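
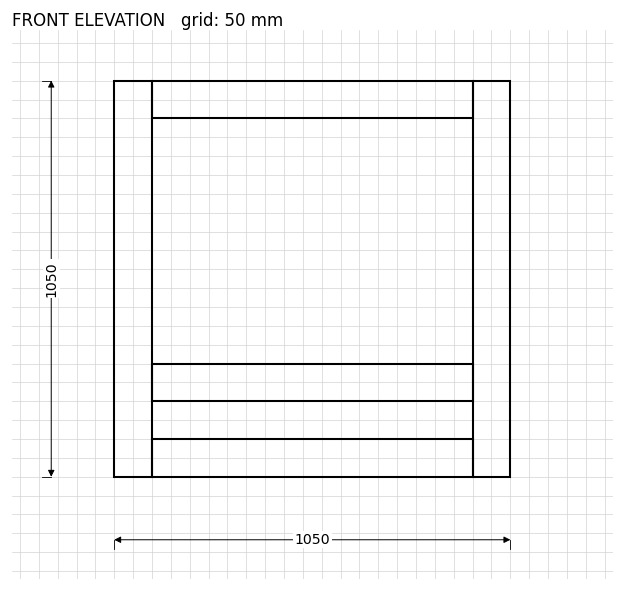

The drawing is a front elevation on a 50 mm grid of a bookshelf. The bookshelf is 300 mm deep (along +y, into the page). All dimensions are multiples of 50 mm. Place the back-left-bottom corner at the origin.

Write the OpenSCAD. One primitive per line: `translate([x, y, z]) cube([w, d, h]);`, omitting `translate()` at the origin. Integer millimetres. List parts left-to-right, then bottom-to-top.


cube([100, 300, 1050]);
translate([100, 0, 0]) cube([850, 300, 100]);
translate([100, 0, 200]) cube([850, 300, 100]);
translate([100, 0, 950]) cube([850, 300, 100]);
translate([950, 0, 0]) cube([100, 300, 1050]);


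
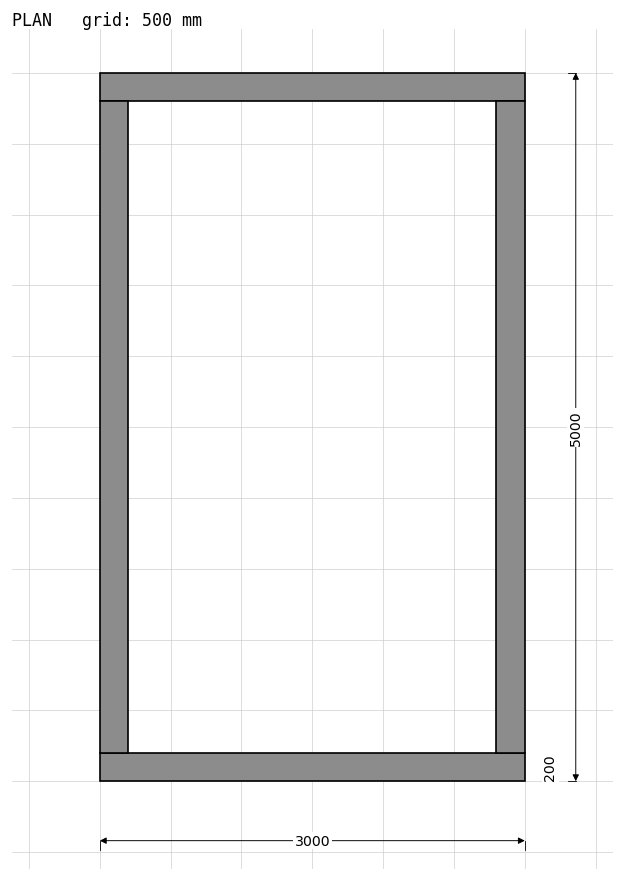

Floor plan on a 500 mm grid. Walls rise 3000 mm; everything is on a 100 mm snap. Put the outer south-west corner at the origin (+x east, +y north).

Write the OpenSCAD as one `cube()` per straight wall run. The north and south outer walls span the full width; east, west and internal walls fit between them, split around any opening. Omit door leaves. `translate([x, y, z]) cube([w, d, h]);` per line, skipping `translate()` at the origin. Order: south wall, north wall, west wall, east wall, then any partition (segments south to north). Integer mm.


cube([3000, 200, 3000]);
translate([0, 4800, 0]) cube([3000, 200, 3000]);
translate([0, 200, 0]) cube([200, 4600, 3000]);
translate([2800, 200, 0]) cube([200, 4600, 3000]);


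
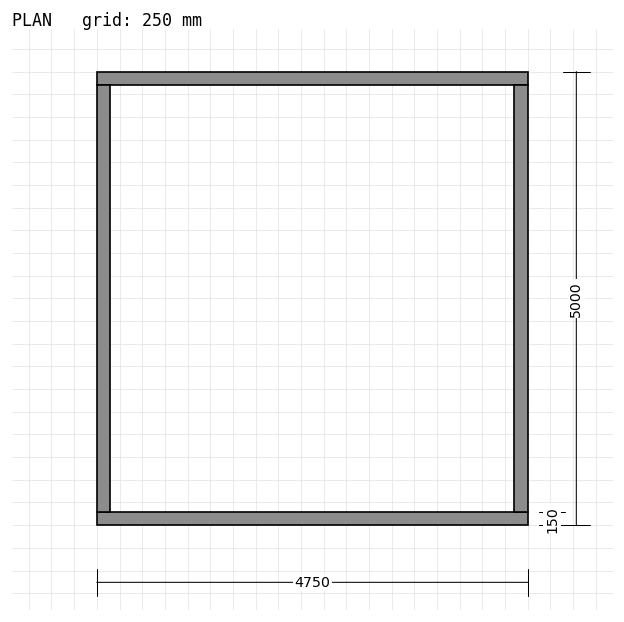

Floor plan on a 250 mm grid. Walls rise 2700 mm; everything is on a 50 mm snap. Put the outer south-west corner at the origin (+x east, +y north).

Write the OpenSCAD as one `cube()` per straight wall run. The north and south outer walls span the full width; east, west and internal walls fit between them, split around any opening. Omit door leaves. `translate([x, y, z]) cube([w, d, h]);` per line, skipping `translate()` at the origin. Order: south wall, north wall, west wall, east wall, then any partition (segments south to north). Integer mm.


cube([4750, 150, 2700]);
translate([0, 4850, 0]) cube([4750, 150, 2700]);
translate([0, 150, 0]) cube([150, 4700, 2700]);
translate([4600, 150, 0]) cube([150, 4700, 2700]);


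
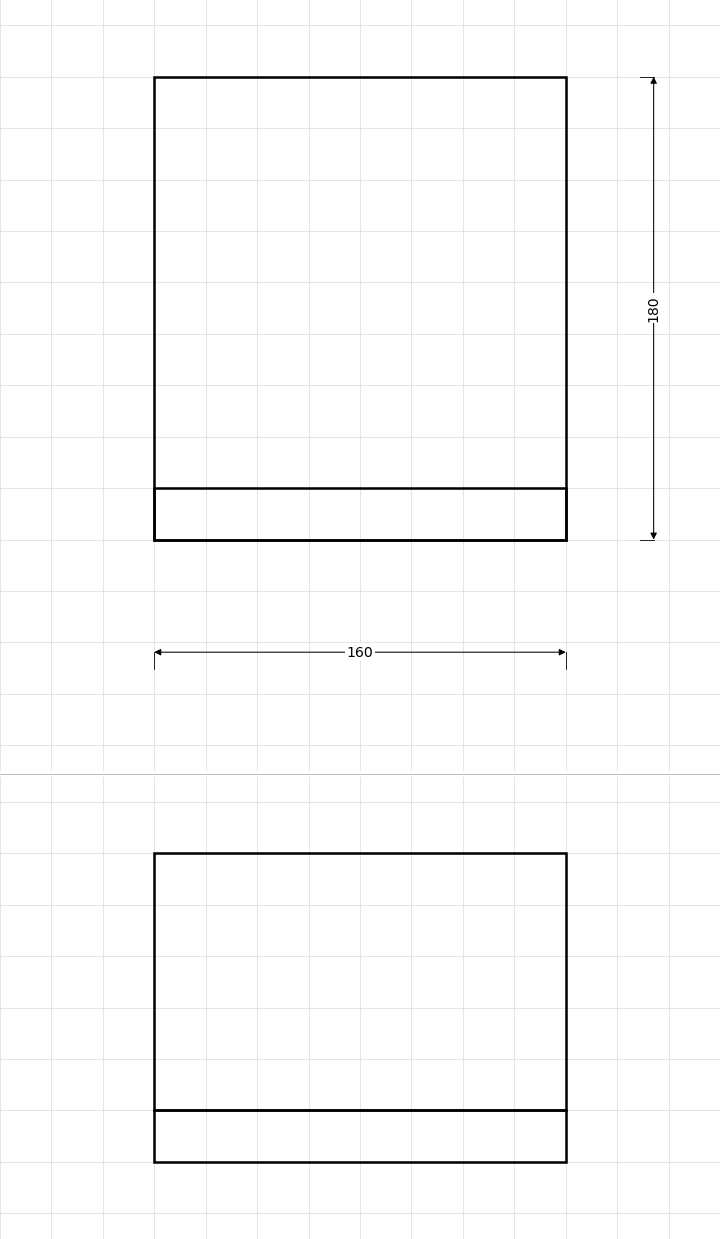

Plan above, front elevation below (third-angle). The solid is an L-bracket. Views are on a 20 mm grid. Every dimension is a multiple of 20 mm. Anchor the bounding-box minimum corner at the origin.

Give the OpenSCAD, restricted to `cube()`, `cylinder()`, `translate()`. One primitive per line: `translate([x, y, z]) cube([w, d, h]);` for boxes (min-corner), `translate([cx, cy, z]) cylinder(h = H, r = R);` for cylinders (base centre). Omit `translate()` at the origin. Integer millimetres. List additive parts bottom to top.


cube([160, 180, 20]);
translate([0, 0, 20]) cube([160, 20, 100]);


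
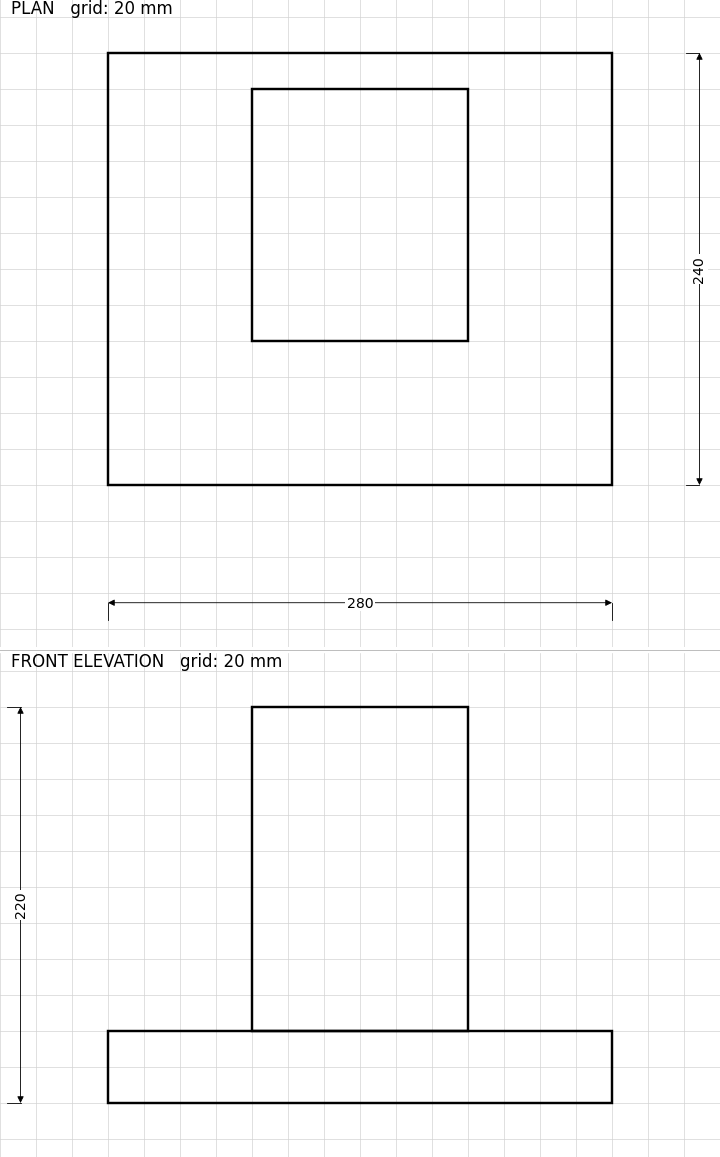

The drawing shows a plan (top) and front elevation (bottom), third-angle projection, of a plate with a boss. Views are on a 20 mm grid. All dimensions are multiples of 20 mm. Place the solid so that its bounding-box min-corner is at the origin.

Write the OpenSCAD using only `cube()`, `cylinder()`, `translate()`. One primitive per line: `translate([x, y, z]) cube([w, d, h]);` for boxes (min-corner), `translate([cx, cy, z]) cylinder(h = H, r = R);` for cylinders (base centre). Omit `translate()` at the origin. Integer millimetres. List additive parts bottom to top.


cube([280, 240, 40]);
translate([80, 80, 40]) cube([120, 140, 180]);


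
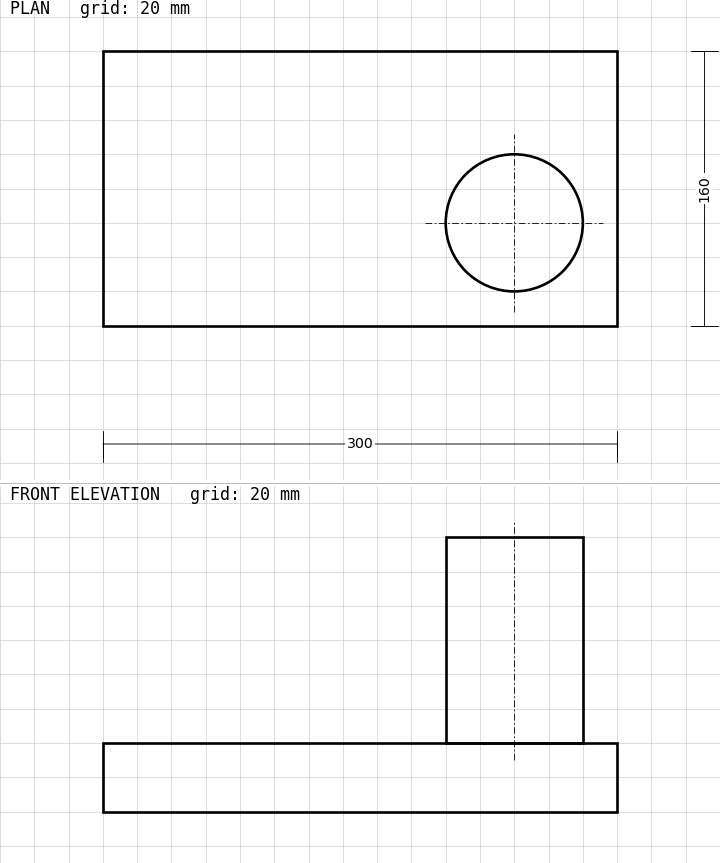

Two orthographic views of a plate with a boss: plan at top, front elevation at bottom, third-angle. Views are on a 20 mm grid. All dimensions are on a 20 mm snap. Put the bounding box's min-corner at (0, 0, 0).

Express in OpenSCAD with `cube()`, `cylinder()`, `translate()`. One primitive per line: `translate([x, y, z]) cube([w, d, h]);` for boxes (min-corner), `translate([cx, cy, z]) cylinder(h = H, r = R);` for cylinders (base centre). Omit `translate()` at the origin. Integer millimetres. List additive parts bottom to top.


cube([300, 160, 40]);
translate([240, 60, 40]) cylinder(h = 120, r = 40);


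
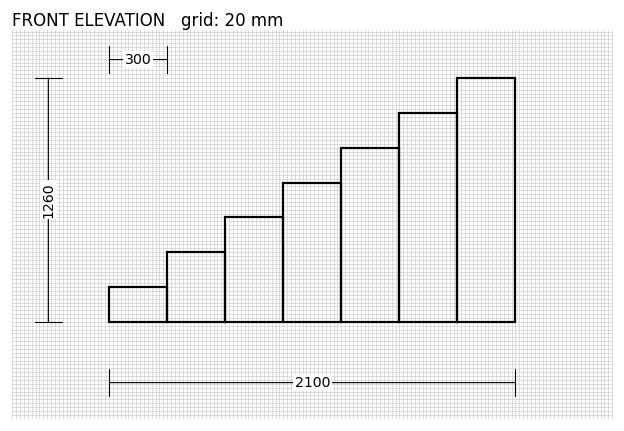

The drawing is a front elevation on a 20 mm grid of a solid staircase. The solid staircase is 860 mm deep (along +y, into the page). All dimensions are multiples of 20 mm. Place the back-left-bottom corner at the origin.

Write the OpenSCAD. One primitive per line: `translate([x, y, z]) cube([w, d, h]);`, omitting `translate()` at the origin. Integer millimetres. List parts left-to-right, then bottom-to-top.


cube([300, 860, 180]);
translate([300, 0, 0]) cube([300, 860, 360]);
translate([600, 0, 0]) cube([300, 860, 540]);
translate([900, 0, 0]) cube([300, 860, 720]);
translate([1200, 0, 0]) cube([300, 860, 900]);
translate([1500, 0, 0]) cube([300, 860, 1080]);
translate([1800, 0, 0]) cube([300, 860, 1260]);


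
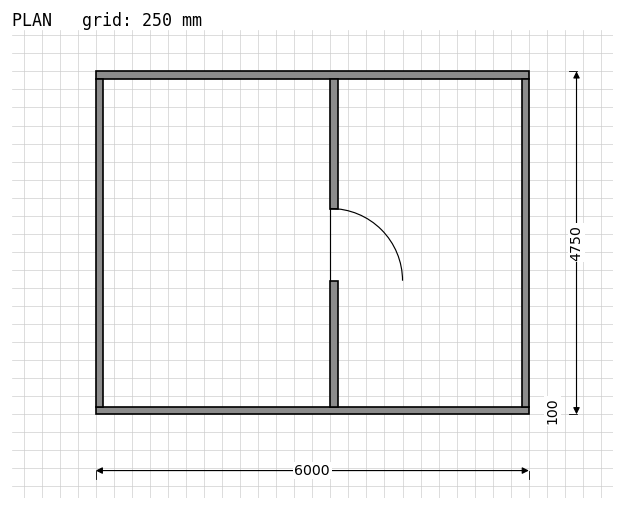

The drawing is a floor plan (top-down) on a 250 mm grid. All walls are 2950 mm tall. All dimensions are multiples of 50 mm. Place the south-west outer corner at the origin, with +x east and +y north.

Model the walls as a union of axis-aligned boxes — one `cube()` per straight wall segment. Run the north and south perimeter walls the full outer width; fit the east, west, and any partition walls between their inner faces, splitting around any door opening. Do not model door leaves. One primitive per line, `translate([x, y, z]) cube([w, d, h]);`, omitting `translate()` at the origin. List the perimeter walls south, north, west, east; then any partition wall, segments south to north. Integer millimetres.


cube([6000, 100, 2950]);
translate([0, 4650, 0]) cube([6000, 100, 2950]);
translate([0, 100, 0]) cube([100, 4550, 2950]);
translate([5900, 100, 0]) cube([100, 4550, 2950]);
translate([3250, 100, 0]) cube([100, 1750, 2950]);
translate([3250, 2850, 0]) cube([100, 1800, 2950]);


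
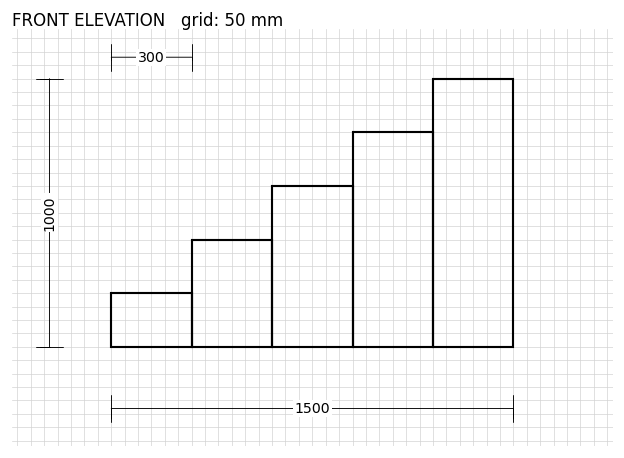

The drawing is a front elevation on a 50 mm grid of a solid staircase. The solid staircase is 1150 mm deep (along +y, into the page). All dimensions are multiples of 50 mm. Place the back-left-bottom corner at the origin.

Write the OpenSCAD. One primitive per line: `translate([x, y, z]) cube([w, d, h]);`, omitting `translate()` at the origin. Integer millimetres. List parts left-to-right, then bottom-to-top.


cube([300, 1150, 200]);
translate([300, 0, 0]) cube([300, 1150, 400]);
translate([600, 0, 0]) cube([300, 1150, 600]);
translate([900, 0, 0]) cube([300, 1150, 800]);
translate([1200, 0, 0]) cube([300, 1150, 1000]);


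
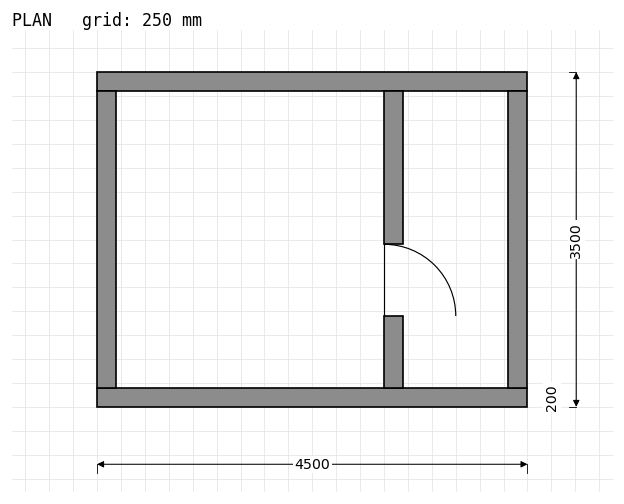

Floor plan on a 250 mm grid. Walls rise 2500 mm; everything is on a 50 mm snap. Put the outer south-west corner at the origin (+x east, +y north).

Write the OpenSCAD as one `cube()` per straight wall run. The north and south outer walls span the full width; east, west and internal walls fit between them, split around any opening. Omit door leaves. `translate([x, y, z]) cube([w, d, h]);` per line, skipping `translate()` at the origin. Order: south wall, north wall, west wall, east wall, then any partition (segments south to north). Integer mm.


cube([4500, 200, 2500]);
translate([0, 3300, 0]) cube([4500, 200, 2500]);
translate([0, 200, 0]) cube([200, 3100, 2500]);
translate([4300, 200, 0]) cube([200, 3100, 2500]);
translate([3000, 200, 0]) cube([200, 750, 2500]);
translate([3000, 1700, 0]) cube([200, 1600, 2500]);


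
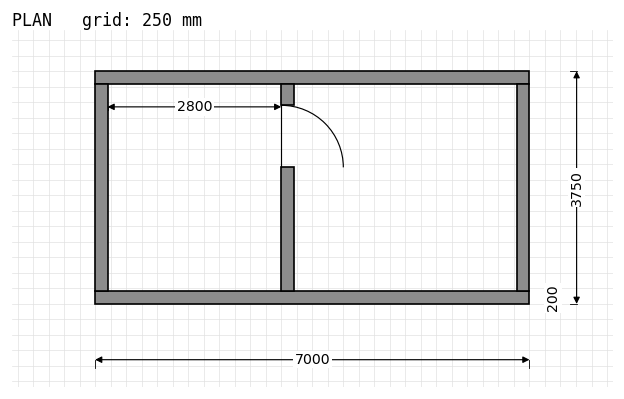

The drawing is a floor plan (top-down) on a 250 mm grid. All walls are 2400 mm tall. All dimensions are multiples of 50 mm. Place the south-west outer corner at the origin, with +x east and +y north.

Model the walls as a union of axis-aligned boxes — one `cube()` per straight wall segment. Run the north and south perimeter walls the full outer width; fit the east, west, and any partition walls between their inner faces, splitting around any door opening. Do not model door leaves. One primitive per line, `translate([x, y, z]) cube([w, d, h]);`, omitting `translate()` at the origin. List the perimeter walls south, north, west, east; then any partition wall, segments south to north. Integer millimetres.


cube([7000, 200, 2400]);
translate([0, 3550, 0]) cube([7000, 200, 2400]);
translate([0, 200, 0]) cube([200, 3350, 2400]);
translate([6800, 200, 0]) cube([200, 3350, 2400]);
translate([3000, 200, 0]) cube([200, 2000, 2400]);
translate([3000, 3200, 0]) cube([200, 350, 2400]);


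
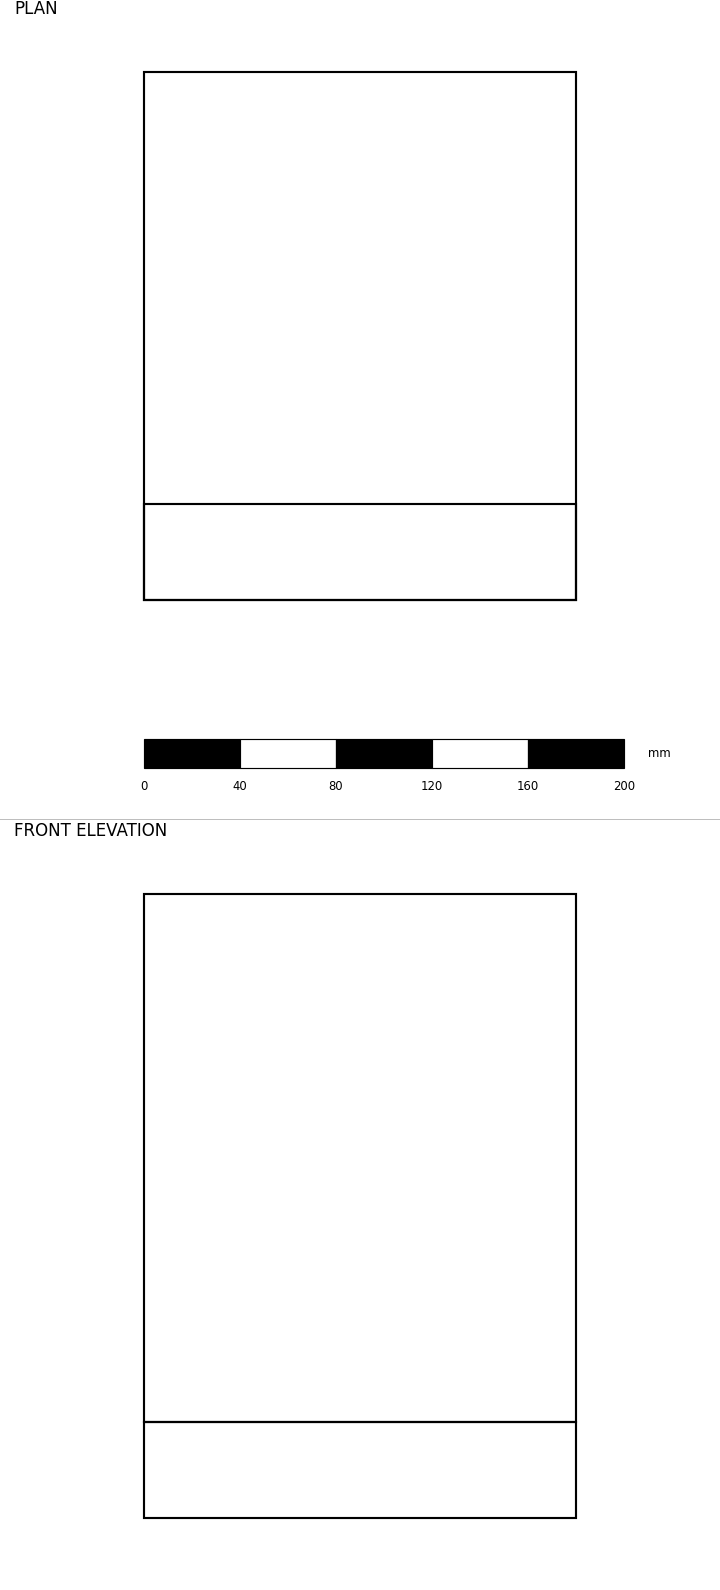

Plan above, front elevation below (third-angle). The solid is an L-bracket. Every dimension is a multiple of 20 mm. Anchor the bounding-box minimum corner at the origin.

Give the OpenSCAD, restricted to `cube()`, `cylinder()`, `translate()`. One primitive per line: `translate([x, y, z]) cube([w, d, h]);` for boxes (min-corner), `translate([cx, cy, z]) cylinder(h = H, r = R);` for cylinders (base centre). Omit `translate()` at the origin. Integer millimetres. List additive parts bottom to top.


cube([180, 220, 40]);
translate([0, 0, 40]) cube([180, 40, 220]);


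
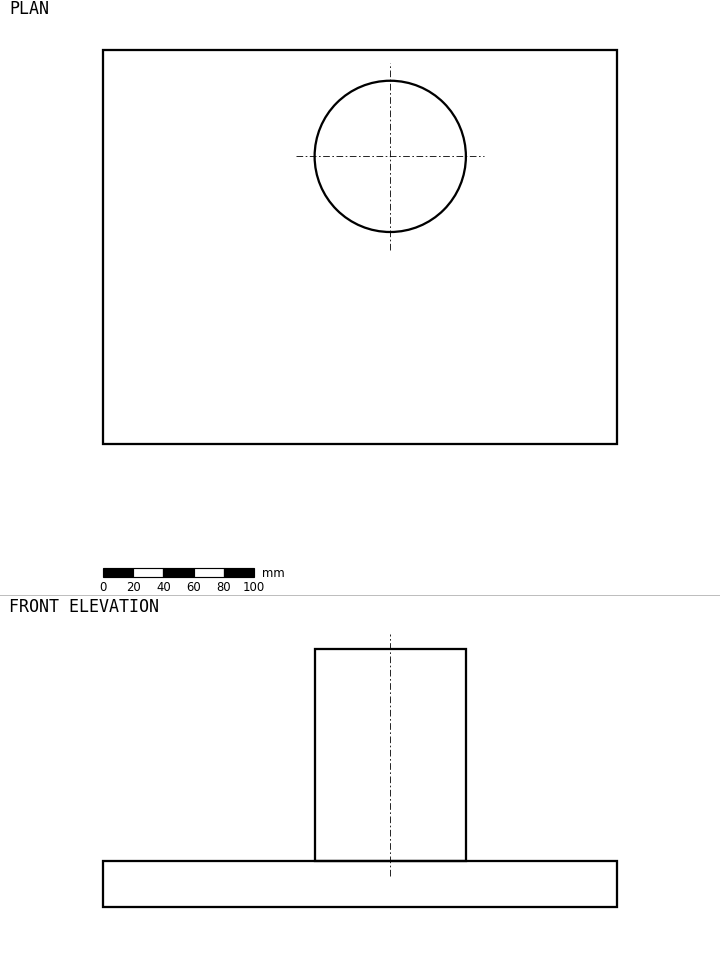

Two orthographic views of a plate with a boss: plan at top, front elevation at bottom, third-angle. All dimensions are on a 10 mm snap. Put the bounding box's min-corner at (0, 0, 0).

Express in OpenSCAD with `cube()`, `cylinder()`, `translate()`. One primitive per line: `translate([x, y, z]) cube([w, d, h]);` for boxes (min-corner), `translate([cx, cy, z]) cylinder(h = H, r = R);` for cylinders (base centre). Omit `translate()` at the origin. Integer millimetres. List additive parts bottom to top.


cube([340, 260, 30]);
translate([190, 190, 30]) cylinder(h = 140, r = 50);


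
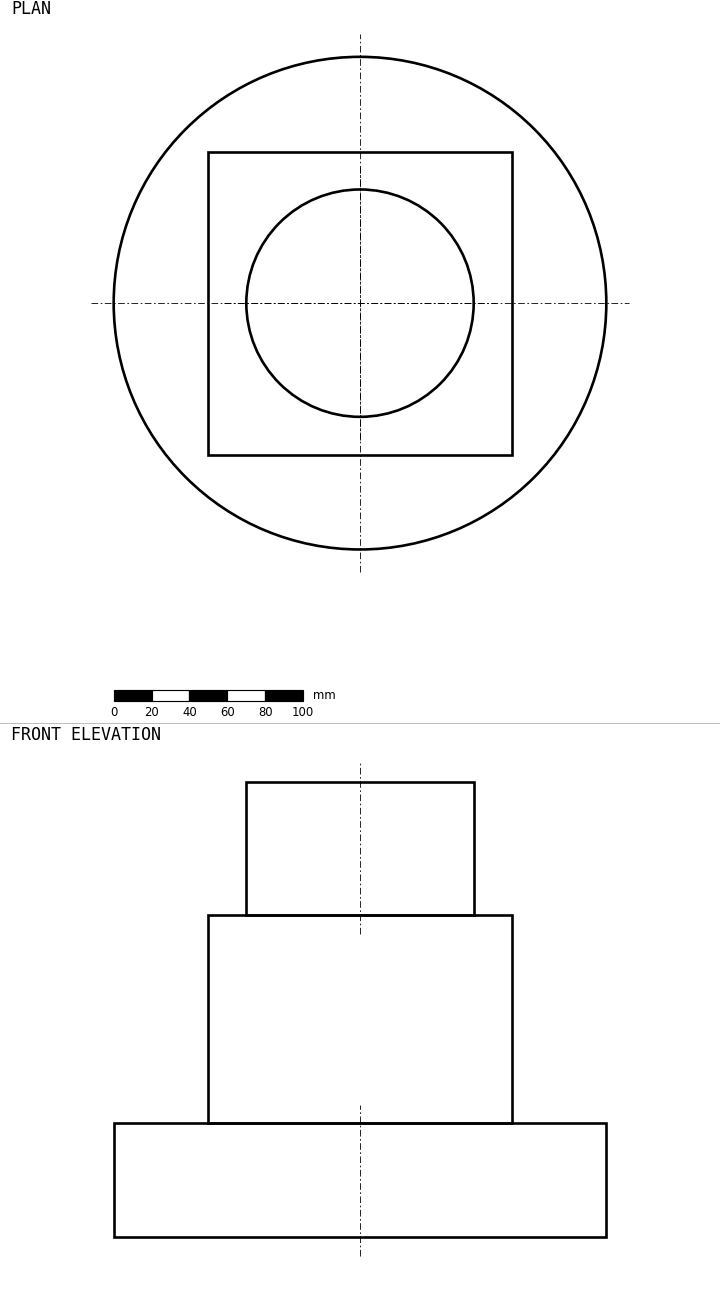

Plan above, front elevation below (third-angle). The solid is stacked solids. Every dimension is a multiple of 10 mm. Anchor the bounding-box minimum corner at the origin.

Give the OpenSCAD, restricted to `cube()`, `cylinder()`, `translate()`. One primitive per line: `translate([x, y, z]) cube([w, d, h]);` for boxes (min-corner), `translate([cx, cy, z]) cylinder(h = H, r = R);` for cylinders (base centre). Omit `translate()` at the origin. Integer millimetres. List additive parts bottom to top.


translate([130, 130, 0]) cylinder(h = 60, r = 130);
translate([50, 50, 60]) cube([160, 160, 110]);
translate([130, 130, 170]) cylinder(h = 70, r = 60);


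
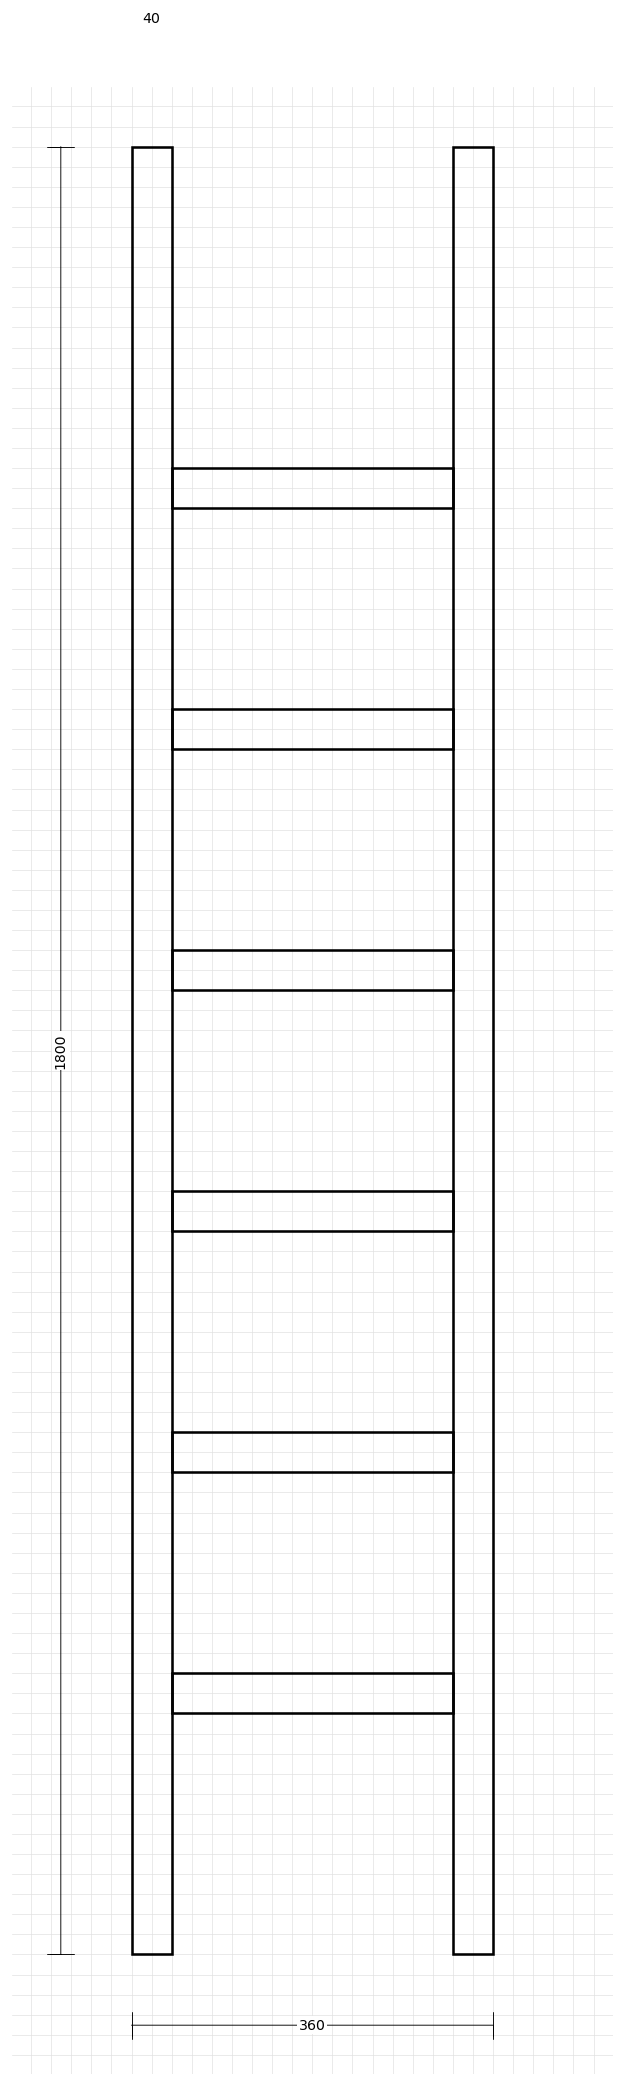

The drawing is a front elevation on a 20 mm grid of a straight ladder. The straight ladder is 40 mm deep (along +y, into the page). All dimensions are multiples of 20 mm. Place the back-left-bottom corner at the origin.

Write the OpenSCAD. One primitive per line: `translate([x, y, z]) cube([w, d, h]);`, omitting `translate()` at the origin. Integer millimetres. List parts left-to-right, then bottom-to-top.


cube([40, 40, 1800]);
translate([40, 0, 240]) cube([280, 40, 40]);
translate([40, 0, 480]) cube([280, 40, 40]);
translate([40, 0, 720]) cube([280, 40, 40]);
translate([40, 0, 960]) cube([280, 40, 40]);
translate([40, 0, 1200]) cube([280, 40, 40]);
translate([40, 0, 1440]) cube([280, 40, 40]);
translate([320, 0, 0]) cube([40, 40, 1800]);


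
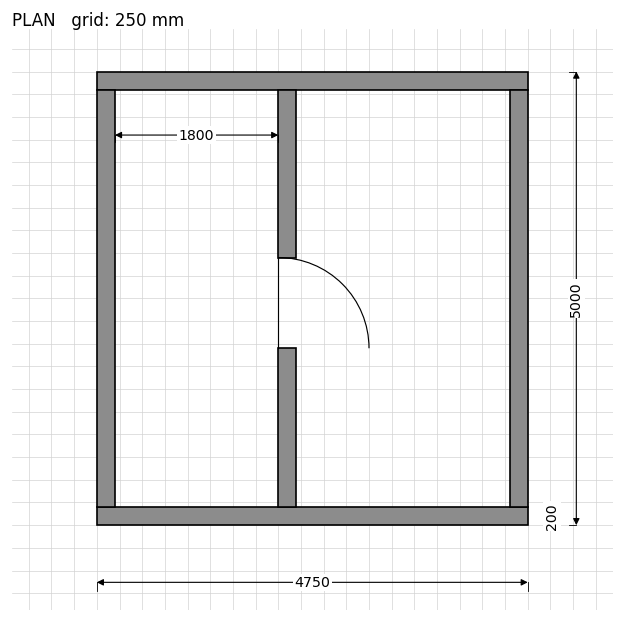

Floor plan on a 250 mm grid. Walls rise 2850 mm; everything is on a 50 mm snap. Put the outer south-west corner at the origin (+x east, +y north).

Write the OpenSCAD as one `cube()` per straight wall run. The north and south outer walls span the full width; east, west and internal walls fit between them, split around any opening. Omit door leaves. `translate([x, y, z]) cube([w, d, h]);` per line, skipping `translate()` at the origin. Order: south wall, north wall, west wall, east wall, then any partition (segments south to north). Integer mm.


cube([4750, 200, 2850]);
translate([0, 4800, 0]) cube([4750, 200, 2850]);
translate([0, 200, 0]) cube([200, 4600, 2850]);
translate([4550, 200, 0]) cube([200, 4600, 2850]);
translate([2000, 200, 0]) cube([200, 1750, 2850]);
translate([2000, 2950, 0]) cube([200, 1850, 2850]);


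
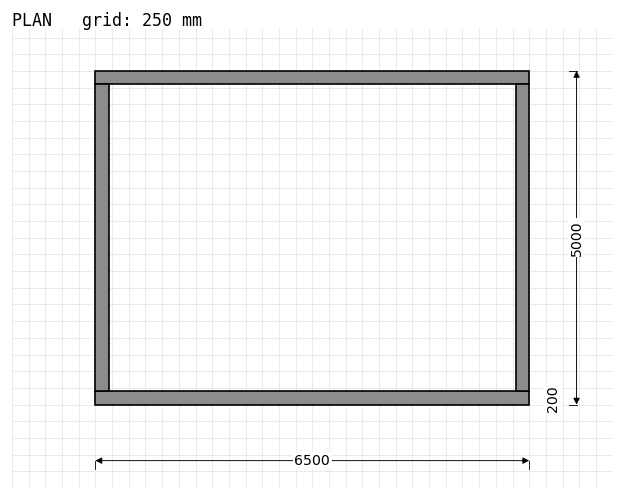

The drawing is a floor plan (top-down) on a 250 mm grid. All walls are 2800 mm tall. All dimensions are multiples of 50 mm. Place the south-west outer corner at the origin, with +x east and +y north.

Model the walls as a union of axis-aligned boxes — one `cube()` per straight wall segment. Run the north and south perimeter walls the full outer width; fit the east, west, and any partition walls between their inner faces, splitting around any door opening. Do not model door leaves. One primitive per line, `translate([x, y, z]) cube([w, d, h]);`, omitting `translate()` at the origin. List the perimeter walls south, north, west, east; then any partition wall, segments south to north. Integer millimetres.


cube([6500, 200, 2800]);
translate([0, 4800, 0]) cube([6500, 200, 2800]);
translate([0, 200, 0]) cube([200, 4600, 2800]);
translate([6300, 200, 0]) cube([200, 4600, 2800]);


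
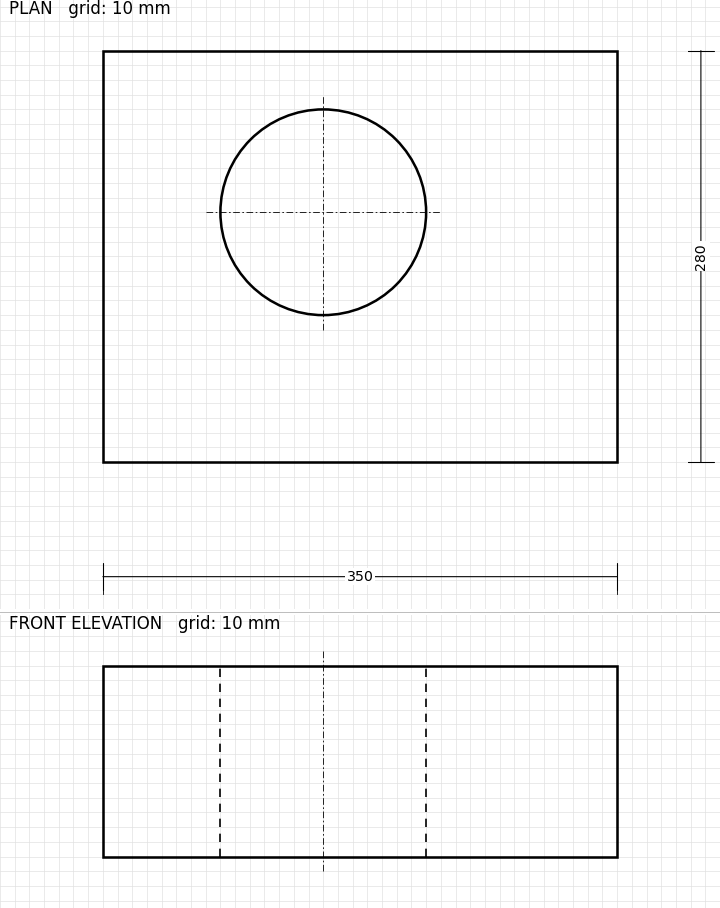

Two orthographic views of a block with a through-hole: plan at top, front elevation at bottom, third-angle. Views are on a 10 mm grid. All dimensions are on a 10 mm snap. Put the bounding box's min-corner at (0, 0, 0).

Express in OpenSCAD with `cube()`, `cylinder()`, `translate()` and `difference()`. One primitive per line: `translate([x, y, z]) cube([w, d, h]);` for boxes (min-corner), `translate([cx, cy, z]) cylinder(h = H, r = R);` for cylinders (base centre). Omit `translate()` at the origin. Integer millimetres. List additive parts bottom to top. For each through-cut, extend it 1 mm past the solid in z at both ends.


difference() {
  cube([350, 280, 130]);
  translate([150, 170, -1]) cylinder(h = 132, r = 70);
}


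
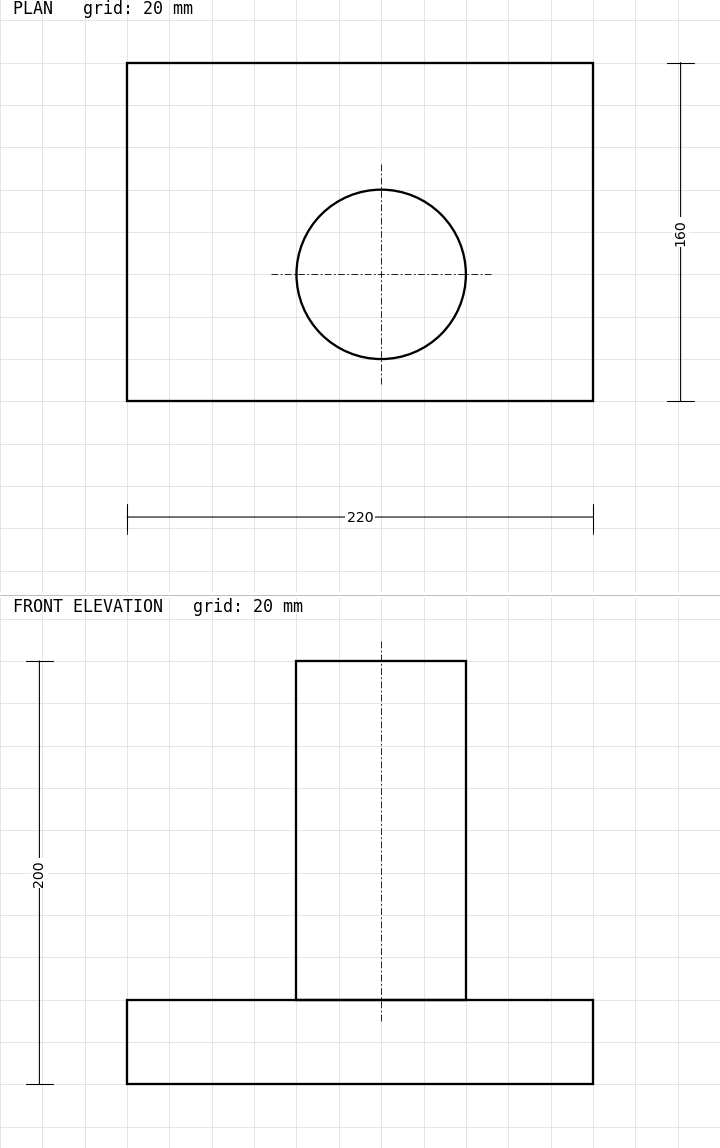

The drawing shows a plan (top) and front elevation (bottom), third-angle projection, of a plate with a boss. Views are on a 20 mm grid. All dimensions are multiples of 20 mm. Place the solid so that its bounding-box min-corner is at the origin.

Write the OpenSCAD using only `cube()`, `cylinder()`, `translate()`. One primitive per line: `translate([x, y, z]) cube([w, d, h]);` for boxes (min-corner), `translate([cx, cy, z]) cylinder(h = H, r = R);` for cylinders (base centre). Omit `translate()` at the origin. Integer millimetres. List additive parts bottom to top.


cube([220, 160, 40]);
translate([120, 60, 40]) cylinder(h = 160, r = 40);


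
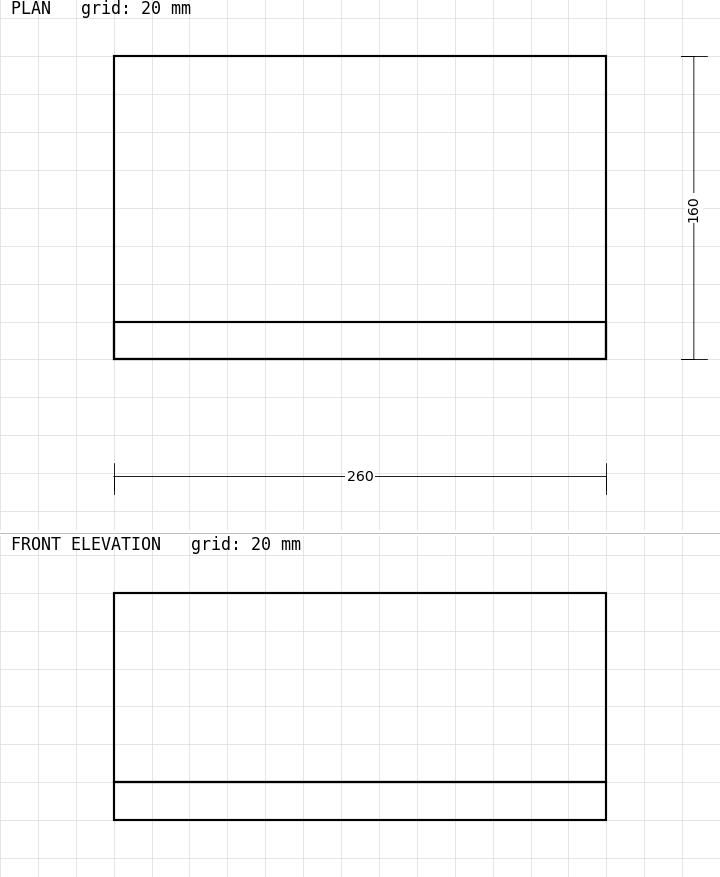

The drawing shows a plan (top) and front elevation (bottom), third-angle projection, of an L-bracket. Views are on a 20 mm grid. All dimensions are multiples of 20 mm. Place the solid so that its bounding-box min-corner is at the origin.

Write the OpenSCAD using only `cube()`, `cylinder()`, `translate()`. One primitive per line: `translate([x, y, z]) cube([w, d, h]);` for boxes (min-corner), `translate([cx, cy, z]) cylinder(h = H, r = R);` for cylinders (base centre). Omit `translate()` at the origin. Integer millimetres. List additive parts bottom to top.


cube([260, 160, 20]);
translate([0, 0, 20]) cube([260, 20, 100]);


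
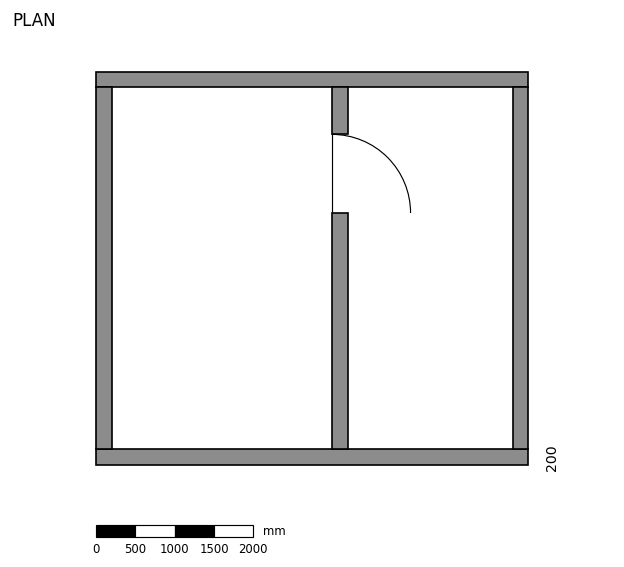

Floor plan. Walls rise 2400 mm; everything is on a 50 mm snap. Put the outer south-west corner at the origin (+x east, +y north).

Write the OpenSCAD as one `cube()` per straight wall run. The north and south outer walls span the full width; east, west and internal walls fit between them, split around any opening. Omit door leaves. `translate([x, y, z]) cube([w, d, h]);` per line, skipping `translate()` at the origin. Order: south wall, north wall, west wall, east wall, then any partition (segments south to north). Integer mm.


cube([5500, 200, 2400]);
translate([0, 4800, 0]) cube([5500, 200, 2400]);
translate([0, 200, 0]) cube([200, 4600, 2400]);
translate([5300, 200, 0]) cube([200, 4600, 2400]);
translate([3000, 200, 0]) cube([200, 3000, 2400]);
translate([3000, 4200, 0]) cube([200, 600, 2400]);


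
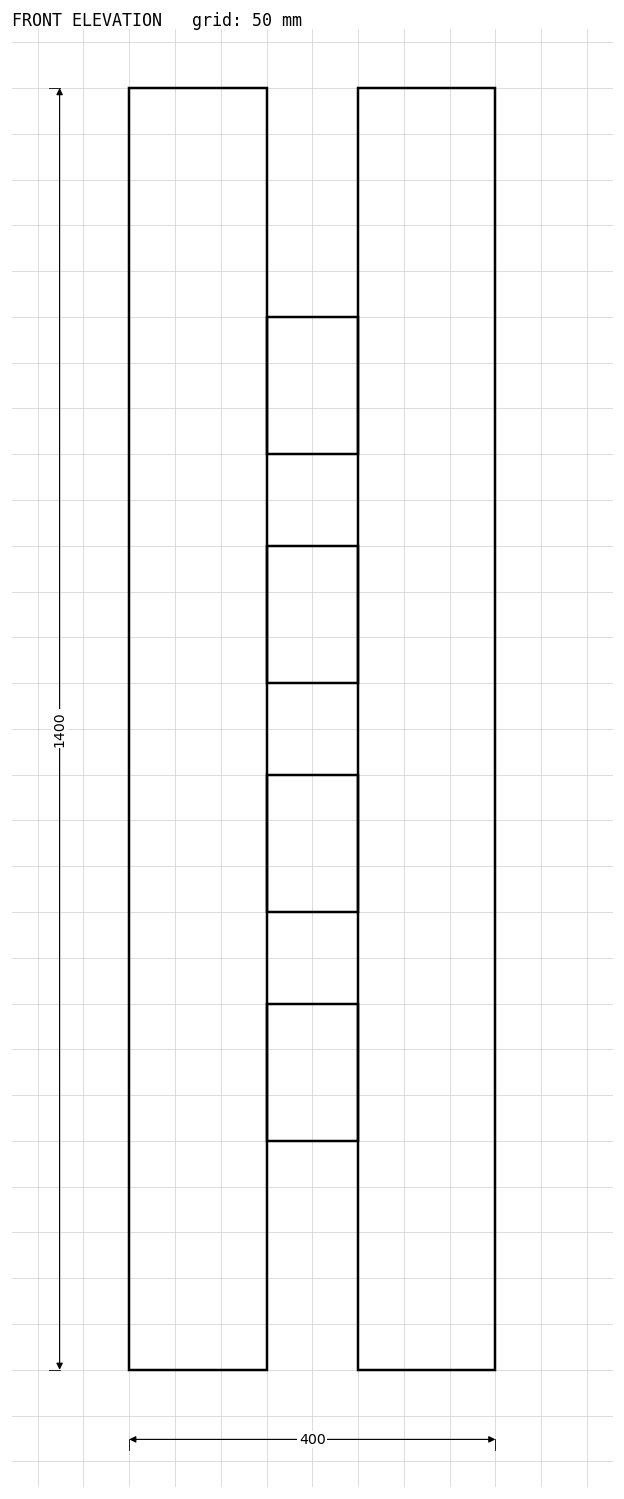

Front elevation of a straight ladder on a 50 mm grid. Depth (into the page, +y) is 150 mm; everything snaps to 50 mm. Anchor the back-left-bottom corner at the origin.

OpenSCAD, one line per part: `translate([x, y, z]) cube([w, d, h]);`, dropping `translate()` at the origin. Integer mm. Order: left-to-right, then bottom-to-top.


cube([150, 150, 1400]);
translate([150, 0, 250]) cube([100, 150, 150]);
translate([150, 0, 500]) cube([100, 150, 150]);
translate([150, 0, 750]) cube([100, 150, 150]);
translate([150, 0, 1000]) cube([100, 150, 150]);
translate([250, 0, 0]) cube([150, 150, 1400]);


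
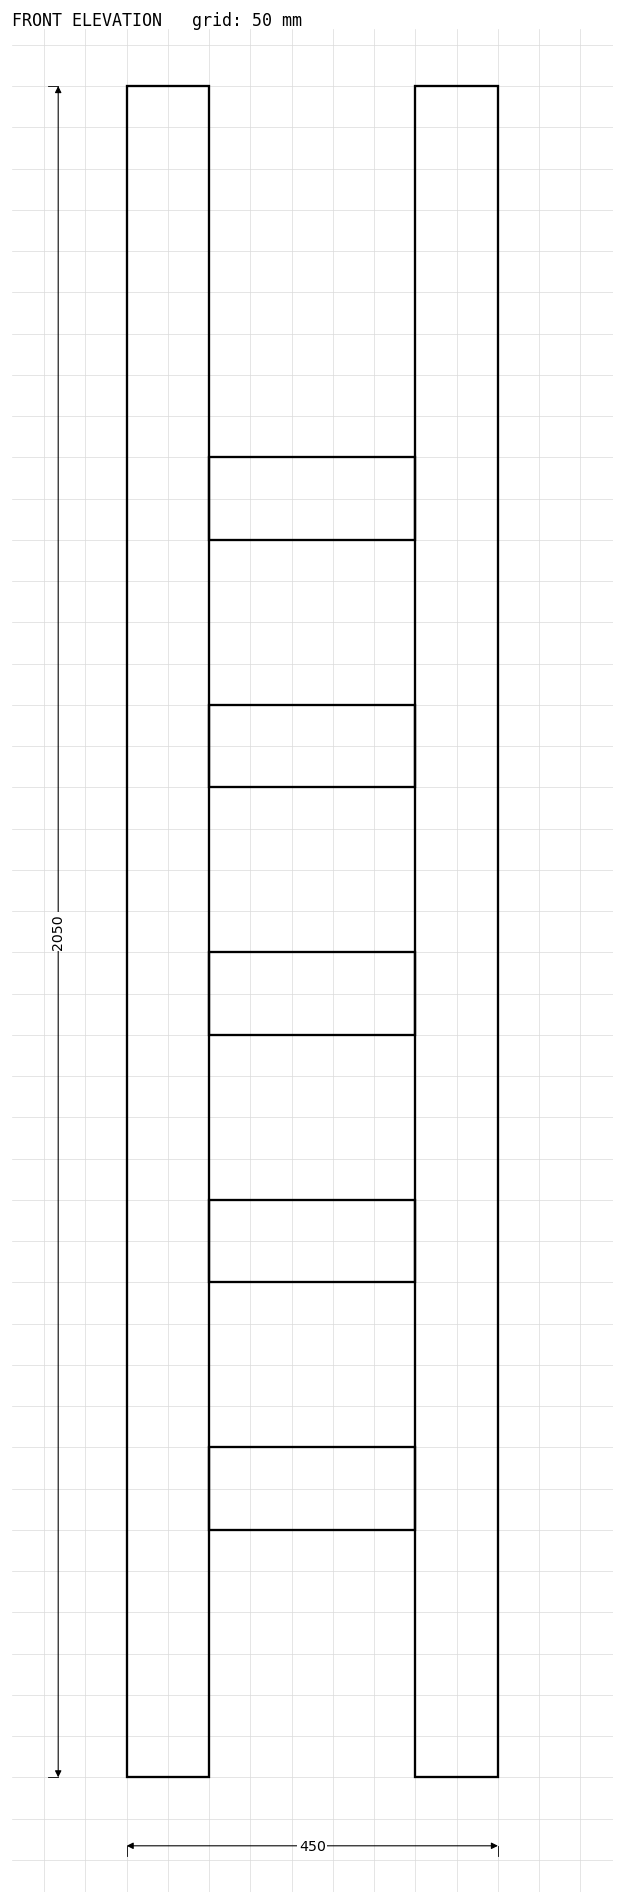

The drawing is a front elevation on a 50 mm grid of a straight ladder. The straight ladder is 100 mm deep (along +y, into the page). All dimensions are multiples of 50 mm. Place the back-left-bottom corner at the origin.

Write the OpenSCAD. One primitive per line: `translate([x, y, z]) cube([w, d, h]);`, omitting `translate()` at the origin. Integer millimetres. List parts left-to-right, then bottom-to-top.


cube([100, 100, 2050]);
translate([100, 0, 300]) cube([250, 100, 100]);
translate([100, 0, 600]) cube([250, 100, 100]);
translate([100, 0, 900]) cube([250, 100, 100]);
translate([100, 0, 1200]) cube([250, 100, 100]);
translate([100, 0, 1500]) cube([250, 100, 100]);
translate([350, 0, 0]) cube([100, 100, 2050]);


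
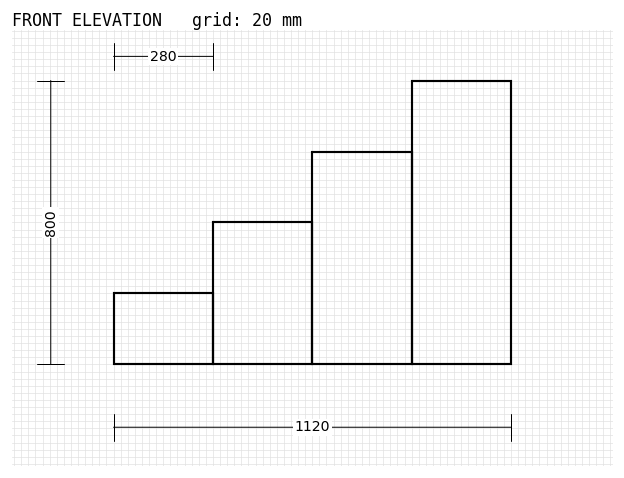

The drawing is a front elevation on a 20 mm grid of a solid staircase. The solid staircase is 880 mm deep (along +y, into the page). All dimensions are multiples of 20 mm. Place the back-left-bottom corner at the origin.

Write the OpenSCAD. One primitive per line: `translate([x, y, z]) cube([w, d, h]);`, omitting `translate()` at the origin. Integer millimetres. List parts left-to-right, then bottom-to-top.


cube([280, 880, 200]);
translate([280, 0, 0]) cube([280, 880, 400]);
translate([560, 0, 0]) cube([280, 880, 600]);
translate([840, 0, 0]) cube([280, 880, 800]);


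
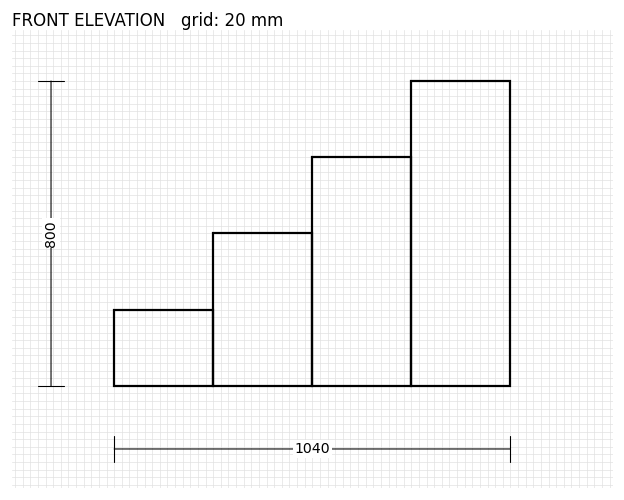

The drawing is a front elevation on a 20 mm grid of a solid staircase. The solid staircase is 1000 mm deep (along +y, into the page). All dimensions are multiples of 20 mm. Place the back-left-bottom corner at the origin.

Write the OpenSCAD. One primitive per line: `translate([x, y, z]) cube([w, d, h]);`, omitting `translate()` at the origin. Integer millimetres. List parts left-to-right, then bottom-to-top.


cube([260, 1000, 200]);
translate([260, 0, 0]) cube([260, 1000, 400]);
translate([520, 0, 0]) cube([260, 1000, 600]);
translate([780, 0, 0]) cube([260, 1000, 800]);


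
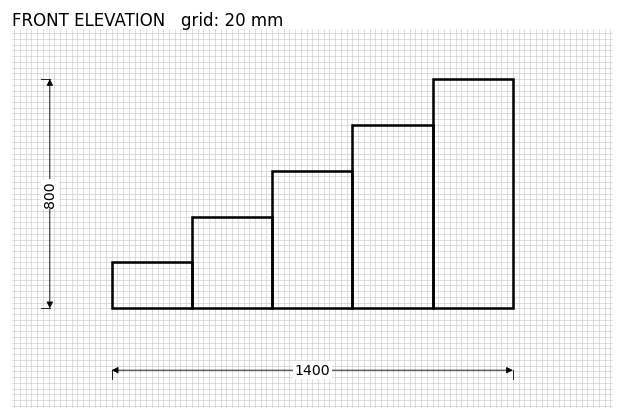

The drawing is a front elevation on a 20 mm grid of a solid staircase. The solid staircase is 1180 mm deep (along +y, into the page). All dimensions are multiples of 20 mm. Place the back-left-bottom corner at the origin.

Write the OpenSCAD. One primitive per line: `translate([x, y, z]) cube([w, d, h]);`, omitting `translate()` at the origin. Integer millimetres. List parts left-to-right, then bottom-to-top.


cube([280, 1180, 160]);
translate([280, 0, 0]) cube([280, 1180, 320]);
translate([560, 0, 0]) cube([280, 1180, 480]);
translate([840, 0, 0]) cube([280, 1180, 640]);
translate([1120, 0, 0]) cube([280, 1180, 800]);


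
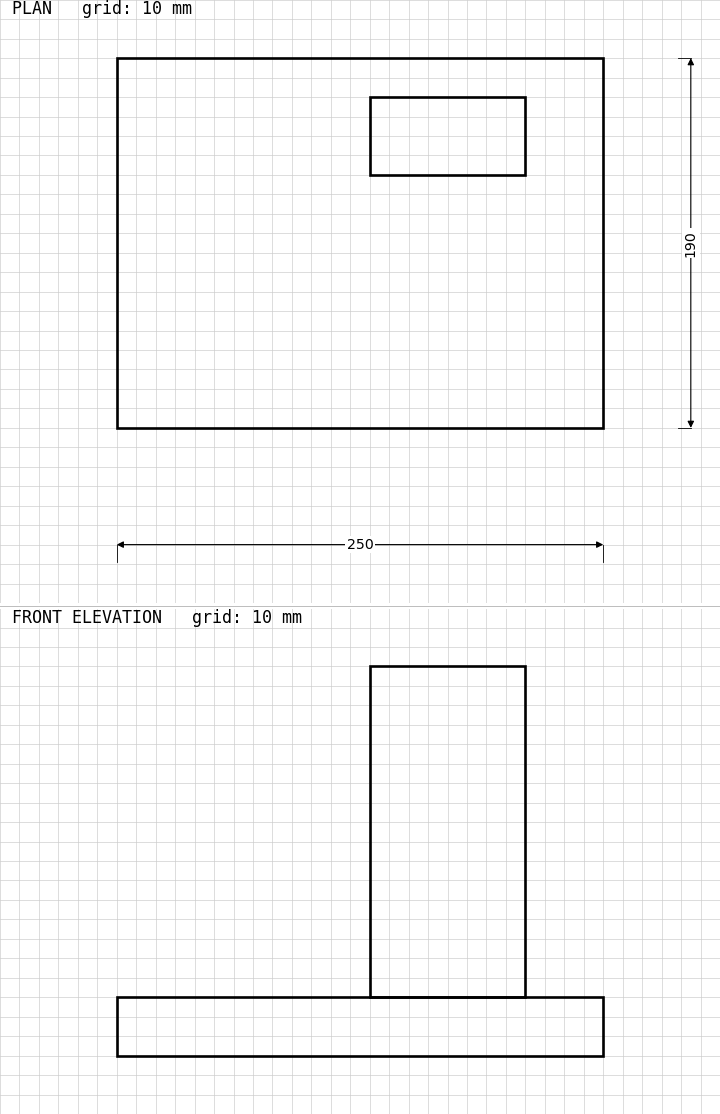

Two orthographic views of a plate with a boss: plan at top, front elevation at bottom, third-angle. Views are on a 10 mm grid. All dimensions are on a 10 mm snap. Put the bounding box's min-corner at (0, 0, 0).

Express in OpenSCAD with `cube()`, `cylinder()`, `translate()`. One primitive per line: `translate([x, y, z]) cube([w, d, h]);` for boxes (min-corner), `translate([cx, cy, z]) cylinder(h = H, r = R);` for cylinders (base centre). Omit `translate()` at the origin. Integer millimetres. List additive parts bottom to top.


cube([250, 190, 30]);
translate([130, 130, 30]) cube([80, 40, 170]);


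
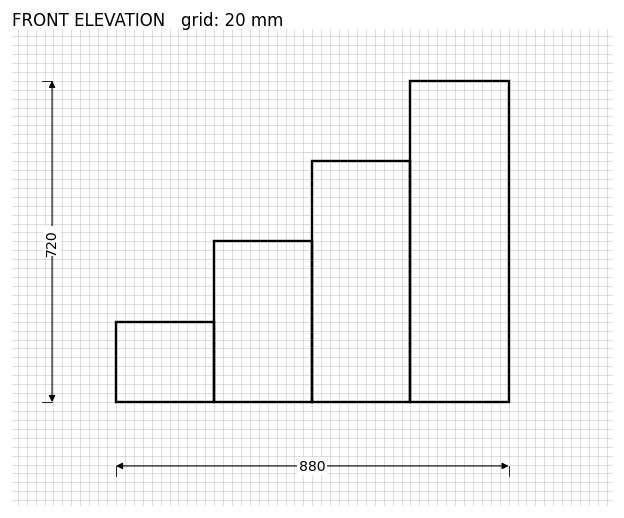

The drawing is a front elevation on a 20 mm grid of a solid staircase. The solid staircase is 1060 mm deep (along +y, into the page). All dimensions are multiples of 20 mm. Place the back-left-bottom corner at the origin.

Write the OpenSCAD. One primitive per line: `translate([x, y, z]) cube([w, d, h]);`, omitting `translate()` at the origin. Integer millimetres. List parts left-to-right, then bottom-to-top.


cube([220, 1060, 180]);
translate([220, 0, 0]) cube([220, 1060, 360]);
translate([440, 0, 0]) cube([220, 1060, 540]);
translate([660, 0, 0]) cube([220, 1060, 720]);


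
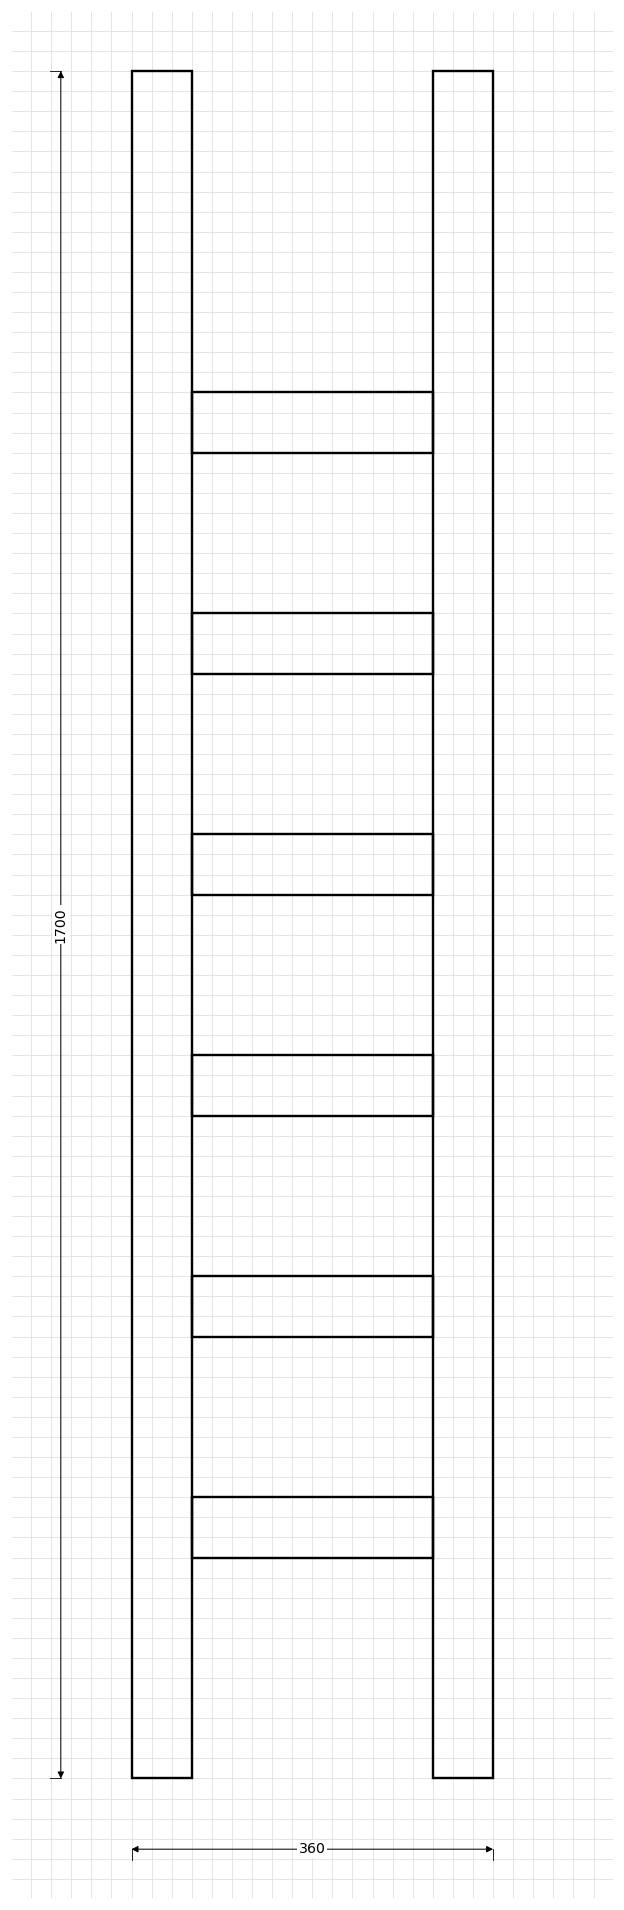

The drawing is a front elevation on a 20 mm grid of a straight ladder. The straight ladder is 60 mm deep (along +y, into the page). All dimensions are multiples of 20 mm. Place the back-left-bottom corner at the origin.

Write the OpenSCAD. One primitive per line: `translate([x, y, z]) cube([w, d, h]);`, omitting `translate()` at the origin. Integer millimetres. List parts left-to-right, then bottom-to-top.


cube([60, 60, 1700]);
translate([60, 0, 220]) cube([240, 60, 60]);
translate([60, 0, 440]) cube([240, 60, 60]);
translate([60, 0, 660]) cube([240, 60, 60]);
translate([60, 0, 880]) cube([240, 60, 60]);
translate([60, 0, 1100]) cube([240, 60, 60]);
translate([60, 0, 1320]) cube([240, 60, 60]);
translate([300, 0, 0]) cube([60, 60, 1700]);


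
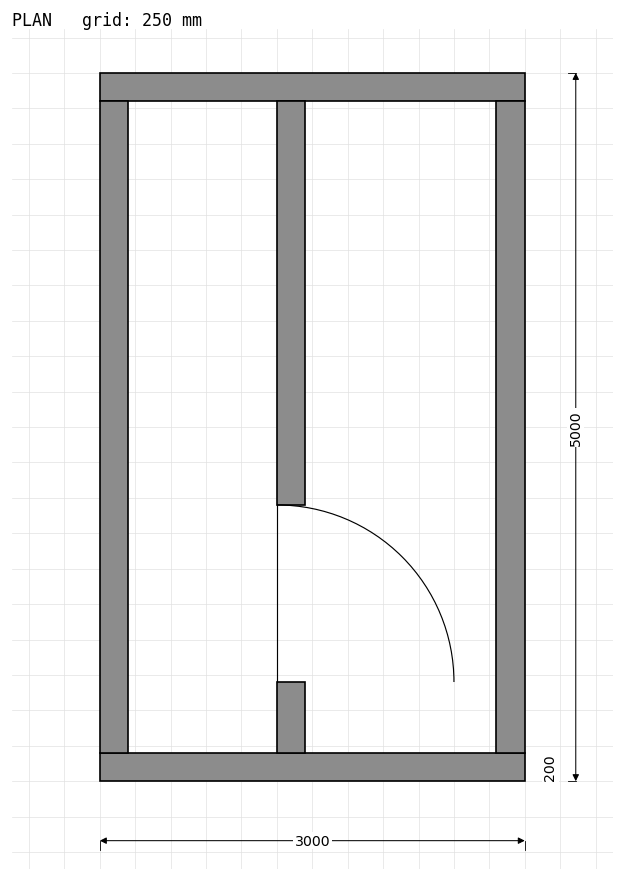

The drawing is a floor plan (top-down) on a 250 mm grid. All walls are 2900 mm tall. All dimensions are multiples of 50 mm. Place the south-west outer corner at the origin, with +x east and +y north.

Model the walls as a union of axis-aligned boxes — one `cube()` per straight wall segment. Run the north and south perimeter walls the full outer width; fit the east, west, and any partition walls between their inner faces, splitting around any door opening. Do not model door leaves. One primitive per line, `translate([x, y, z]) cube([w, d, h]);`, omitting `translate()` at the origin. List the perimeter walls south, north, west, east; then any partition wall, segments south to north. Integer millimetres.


cube([3000, 200, 2900]);
translate([0, 4800, 0]) cube([3000, 200, 2900]);
translate([0, 200, 0]) cube([200, 4600, 2900]);
translate([2800, 200, 0]) cube([200, 4600, 2900]);
translate([1250, 200, 0]) cube([200, 500, 2900]);
translate([1250, 1950, 0]) cube([200, 2850, 2900]);


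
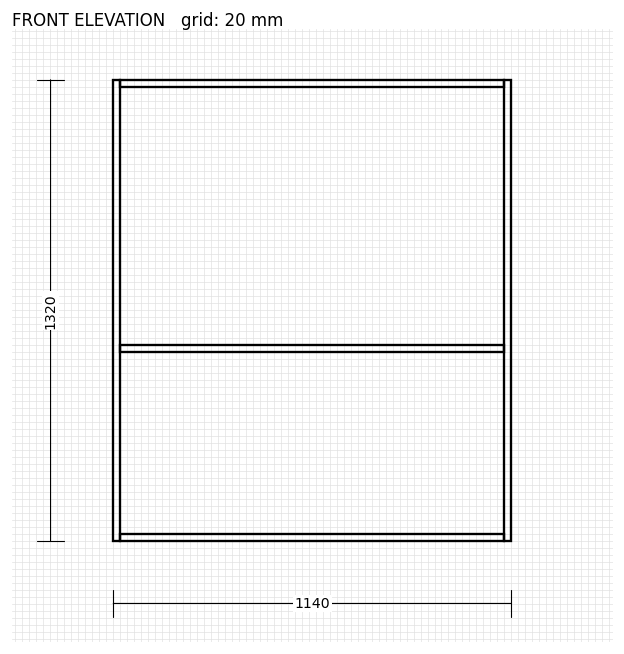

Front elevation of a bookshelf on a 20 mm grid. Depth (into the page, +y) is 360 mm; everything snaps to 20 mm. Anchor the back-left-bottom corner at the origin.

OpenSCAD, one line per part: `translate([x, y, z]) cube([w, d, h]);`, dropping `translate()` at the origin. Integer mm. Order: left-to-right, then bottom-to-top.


cube([20, 360, 1320]);
translate([20, 0, 0]) cube([1100, 360, 20]);
translate([20, 0, 540]) cube([1100, 360, 20]);
translate([20, 0, 1300]) cube([1100, 360, 20]);
translate([1120, 0, 0]) cube([20, 360, 1320]);


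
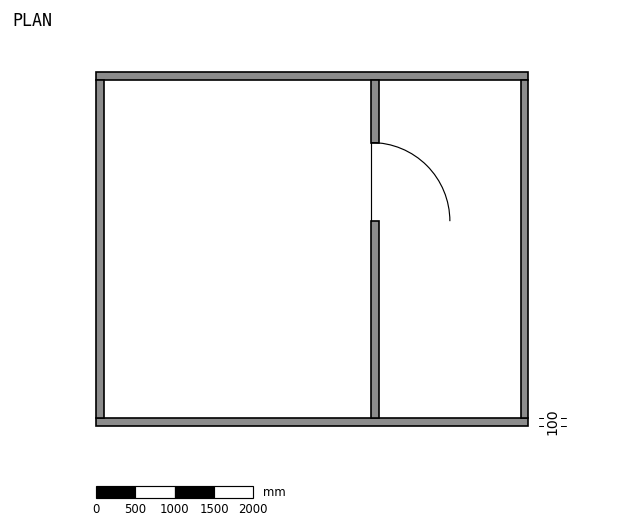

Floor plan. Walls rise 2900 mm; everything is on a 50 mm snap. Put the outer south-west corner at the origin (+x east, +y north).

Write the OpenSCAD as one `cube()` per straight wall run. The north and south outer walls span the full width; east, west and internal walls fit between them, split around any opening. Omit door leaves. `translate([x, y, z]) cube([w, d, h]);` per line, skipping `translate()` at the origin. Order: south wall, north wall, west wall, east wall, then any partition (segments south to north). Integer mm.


cube([5500, 100, 2900]);
translate([0, 4400, 0]) cube([5500, 100, 2900]);
translate([0, 100, 0]) cube([100, 4300, 2900]);
translate([5400, 100, 0]) cube([100, 4300, 2900]);
translate([3500, 100, 0]) cube([100, 2500, 2900]);
translate([3500, 3600, 0]) cube([100, 800, 2900]);


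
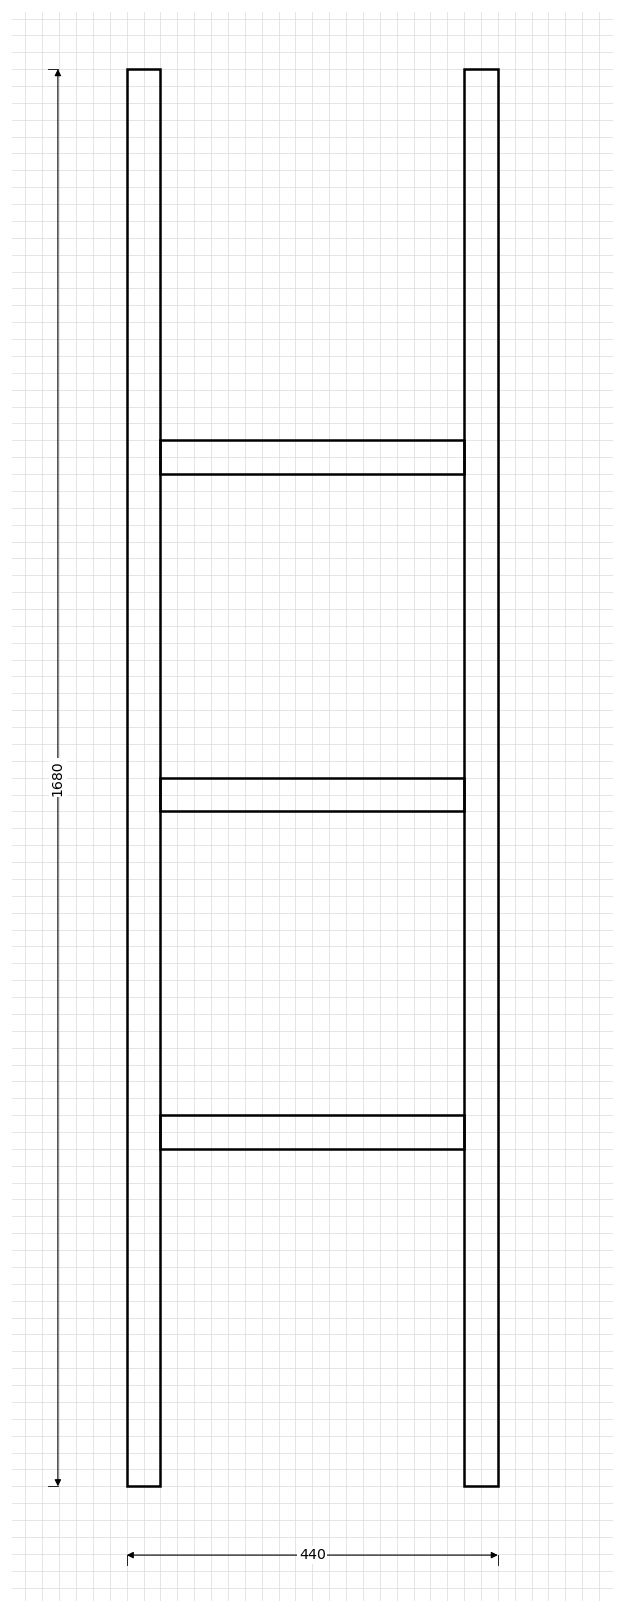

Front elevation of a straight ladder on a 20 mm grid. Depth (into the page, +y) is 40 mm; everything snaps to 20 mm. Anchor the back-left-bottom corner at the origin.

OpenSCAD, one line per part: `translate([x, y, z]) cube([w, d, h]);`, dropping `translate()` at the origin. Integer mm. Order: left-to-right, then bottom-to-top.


cube([40, 40, 1680]);
translate([40, 0, 400]) cube([360, 40, 40]);
translate([40, 0, 800]) cube([360, 40, 40]);
translate([40, 0, 1200]) cube([360, 40, 40]);
translate([400, 0, 0]) cube([40, 40, 1680]);


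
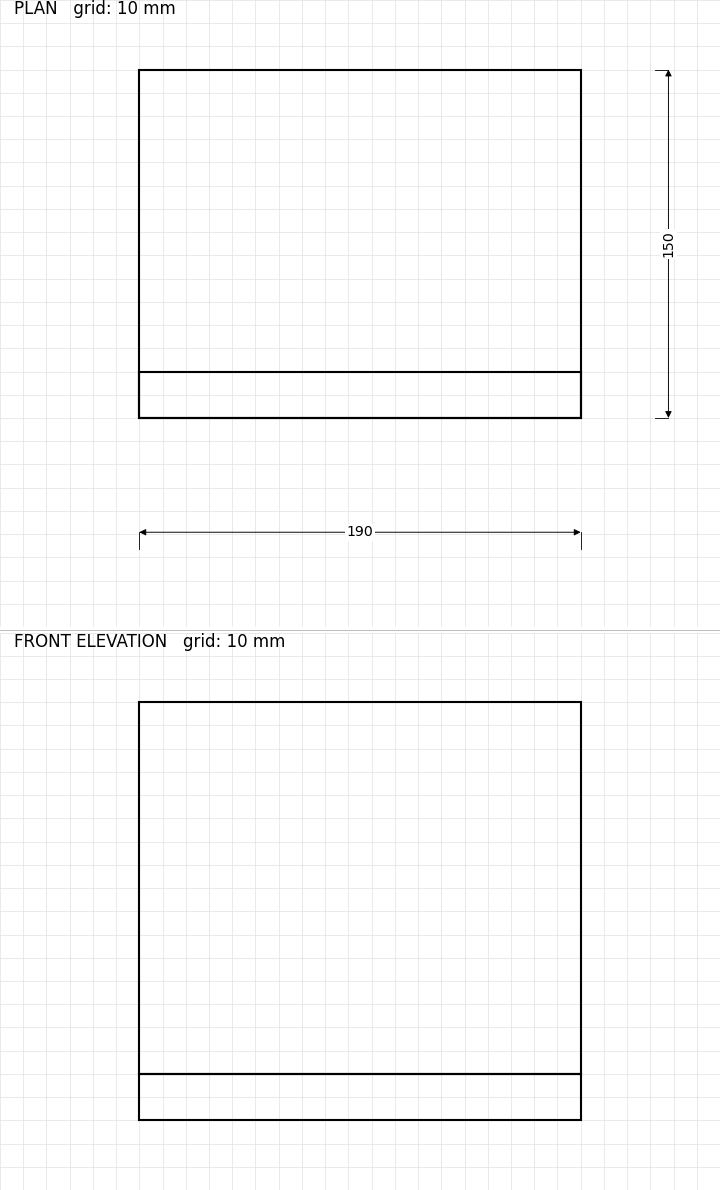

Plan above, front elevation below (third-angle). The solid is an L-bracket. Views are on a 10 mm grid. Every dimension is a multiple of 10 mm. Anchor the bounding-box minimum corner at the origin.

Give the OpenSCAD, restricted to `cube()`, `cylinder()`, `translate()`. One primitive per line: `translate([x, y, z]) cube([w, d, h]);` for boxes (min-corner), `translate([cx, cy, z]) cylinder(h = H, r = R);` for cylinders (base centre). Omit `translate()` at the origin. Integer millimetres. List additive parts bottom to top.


cube([190, 150, 20]);
translate([0, 0, 20]) cube([190, 20, 160]);


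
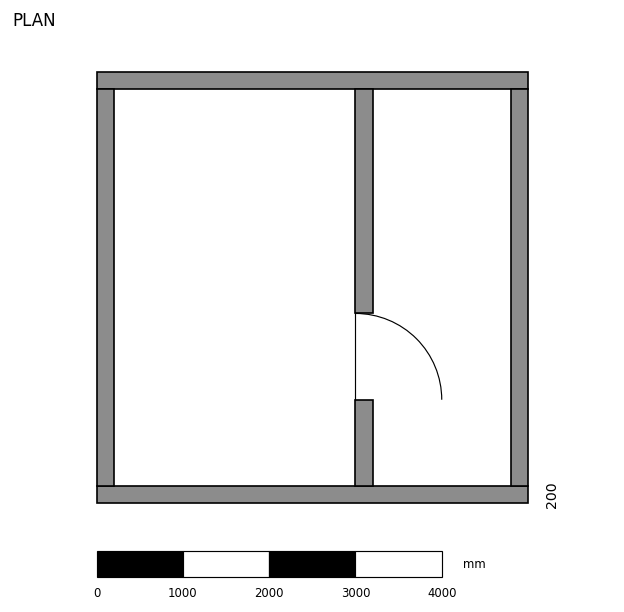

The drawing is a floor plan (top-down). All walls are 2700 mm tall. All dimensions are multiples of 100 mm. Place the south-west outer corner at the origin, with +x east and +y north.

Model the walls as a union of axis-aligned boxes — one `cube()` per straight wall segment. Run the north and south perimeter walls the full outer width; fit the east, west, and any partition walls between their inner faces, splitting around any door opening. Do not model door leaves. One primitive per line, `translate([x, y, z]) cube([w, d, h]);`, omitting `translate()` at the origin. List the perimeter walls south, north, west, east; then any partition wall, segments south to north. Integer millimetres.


cube([5000, 200, 2700]);
translate([0, 4800, 0]) cube([5000, 200, 2700]);
translate([0, 200, 0]) cube([200, 4600, 2700]);
translate([4800, 200, 0]) cube([200, 4600, 2700]);
translate([3000, 200, 0]) cube([200, 1000, 2700]);
translate([3000, 2200, 0]) cube([200, 2600, 2700]);


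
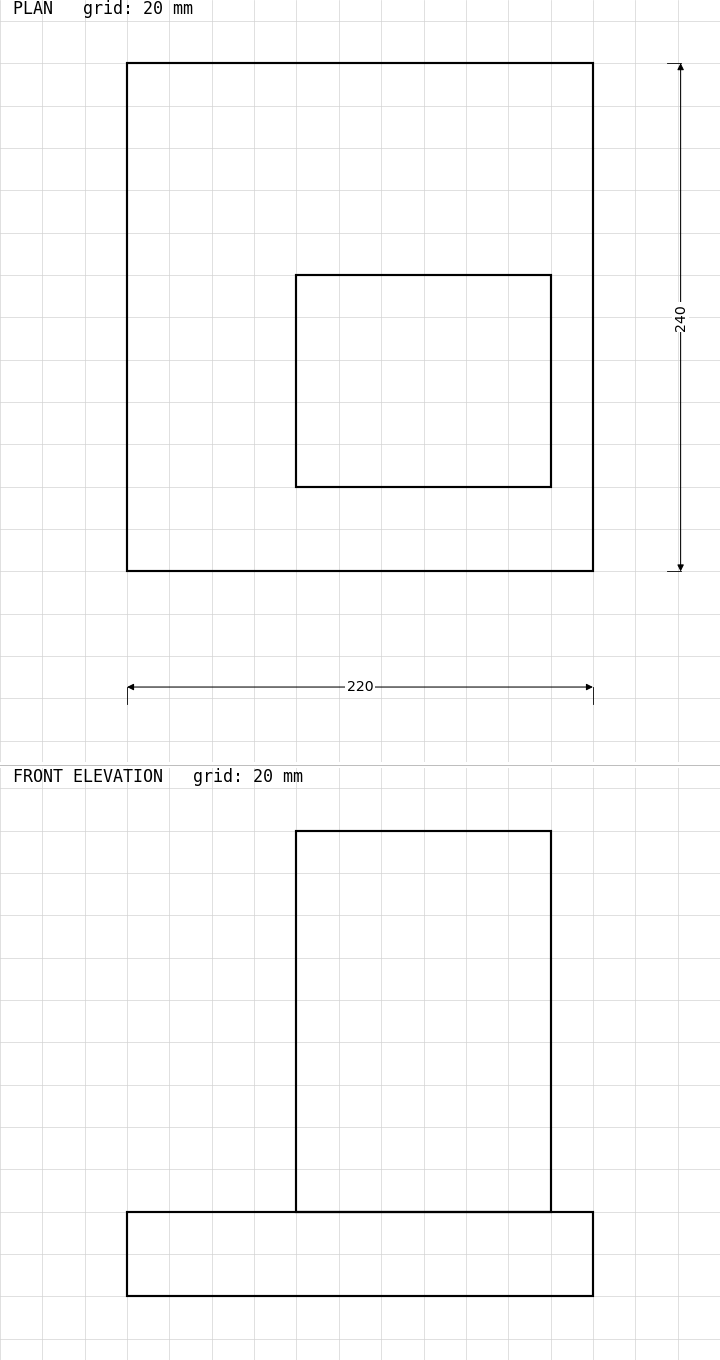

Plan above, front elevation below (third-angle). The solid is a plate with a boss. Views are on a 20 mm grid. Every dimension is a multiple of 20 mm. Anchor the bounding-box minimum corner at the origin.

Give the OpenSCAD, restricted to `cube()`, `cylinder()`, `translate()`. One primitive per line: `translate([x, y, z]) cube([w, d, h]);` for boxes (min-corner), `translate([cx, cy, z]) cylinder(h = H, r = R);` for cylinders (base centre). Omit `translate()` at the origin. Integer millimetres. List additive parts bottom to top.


cube([220, 240, 40]);
translate([80, 40, 40]) cube([120, 100, 180]);
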